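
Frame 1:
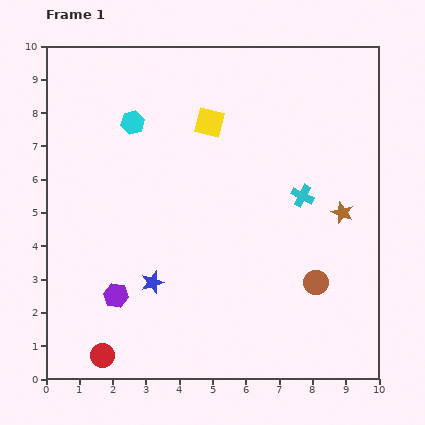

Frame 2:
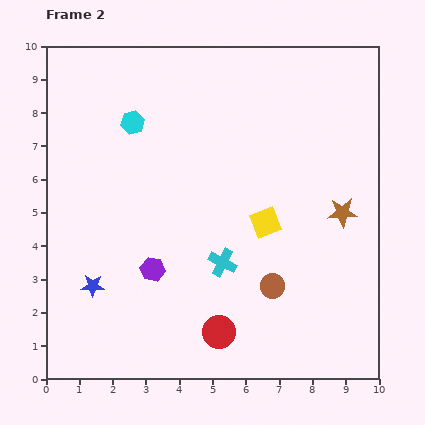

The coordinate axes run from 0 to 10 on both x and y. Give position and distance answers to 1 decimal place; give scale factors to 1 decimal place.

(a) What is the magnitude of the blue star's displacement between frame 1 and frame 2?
1.8

The blue star moved from (3.2, 2.9) to (1.4, 2.8), a distance of √(1.8² + 0.1²) ≈ 1.8.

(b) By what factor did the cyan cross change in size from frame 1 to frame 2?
1.3×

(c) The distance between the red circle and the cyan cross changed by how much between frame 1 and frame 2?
-5.6

Distance in frame 1: 7.7. Distance in frame 2: 2.1.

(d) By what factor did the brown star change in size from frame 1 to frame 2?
1.4×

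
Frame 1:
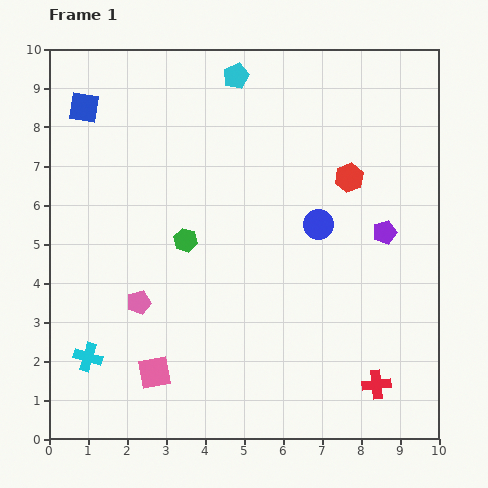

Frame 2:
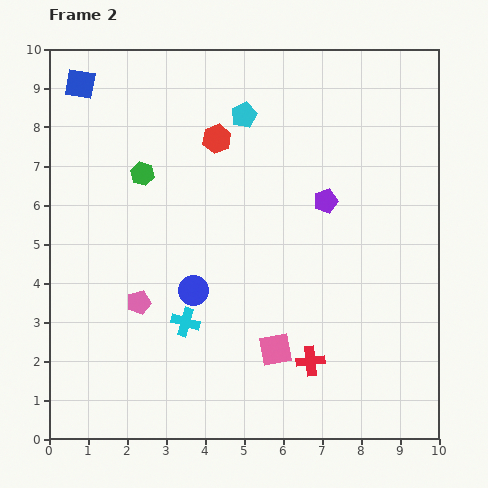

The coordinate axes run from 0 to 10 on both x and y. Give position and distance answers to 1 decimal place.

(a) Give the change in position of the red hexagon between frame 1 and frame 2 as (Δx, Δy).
(-3.4, 1.0)

The red hexagon was at (7.7, 6.7) in frame 1 and (4.3, 7.7) in frame 2.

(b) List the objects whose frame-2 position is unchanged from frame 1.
the pink pentagon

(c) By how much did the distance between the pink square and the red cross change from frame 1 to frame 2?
-4.8

Distance in frame 1: 5.7. Distance in frame 2: 0.9.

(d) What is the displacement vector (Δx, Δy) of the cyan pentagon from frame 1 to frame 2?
(0.2, -1.0)

The cyan pentagon was at (4.8, 9.3) in frame 1 and (5.0, 8.3) in frame 2.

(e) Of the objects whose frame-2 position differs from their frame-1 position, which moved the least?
the blue square

(moved 0.6)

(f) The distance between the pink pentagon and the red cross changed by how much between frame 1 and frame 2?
-1.9

Distance in frame 1: 6.5. Distance in frame 2: 4.6.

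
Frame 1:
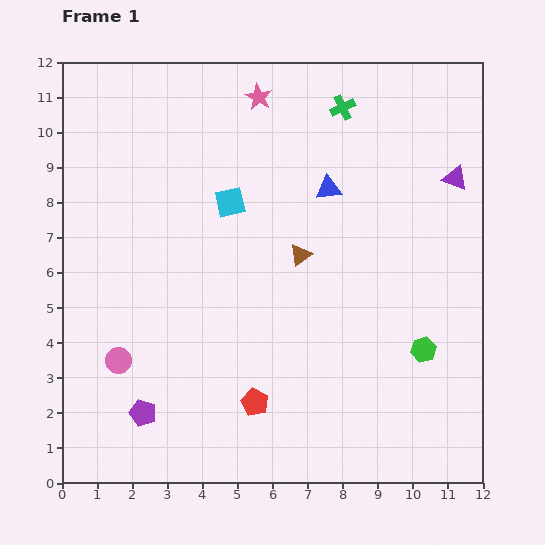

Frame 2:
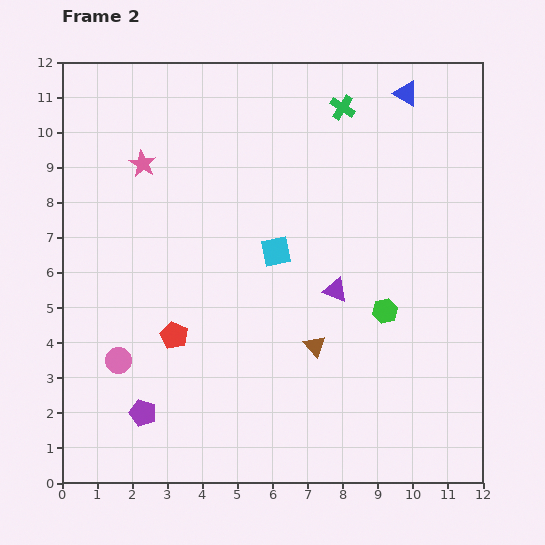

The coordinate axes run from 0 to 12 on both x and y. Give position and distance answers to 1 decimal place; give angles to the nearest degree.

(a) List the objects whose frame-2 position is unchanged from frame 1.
the pink circle, the purple pentagon, the green cross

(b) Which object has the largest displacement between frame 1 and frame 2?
the purple triangle

(moved 4.7; next 3.8)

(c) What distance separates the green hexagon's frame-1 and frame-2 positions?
1.6

The green hexagon moved from (10.3, 3.8) to (9.2, 4.9), a distance of √(1.1² + 1.1²) ≈ 1.6.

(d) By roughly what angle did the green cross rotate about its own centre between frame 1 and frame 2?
30° counter-clockwise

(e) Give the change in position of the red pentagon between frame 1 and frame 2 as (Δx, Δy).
(-2.3, 1.9)

The red pentagon was at (5.5, 2.3) in frame 1 and (3.2, 4.2) in frame 2.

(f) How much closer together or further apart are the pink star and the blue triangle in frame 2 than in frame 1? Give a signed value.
+4.5

Distance in frame 1: 3.3. Distance in frame 2: 7.8.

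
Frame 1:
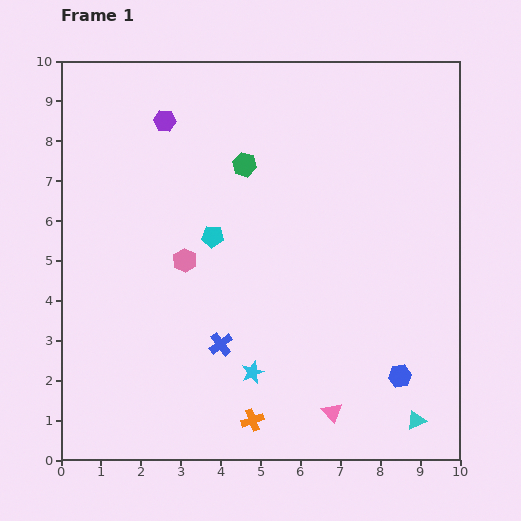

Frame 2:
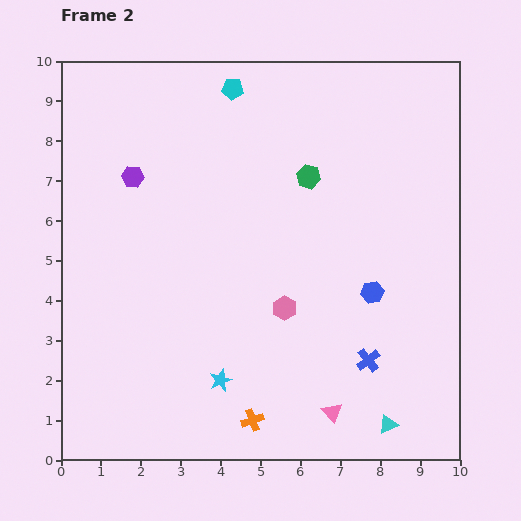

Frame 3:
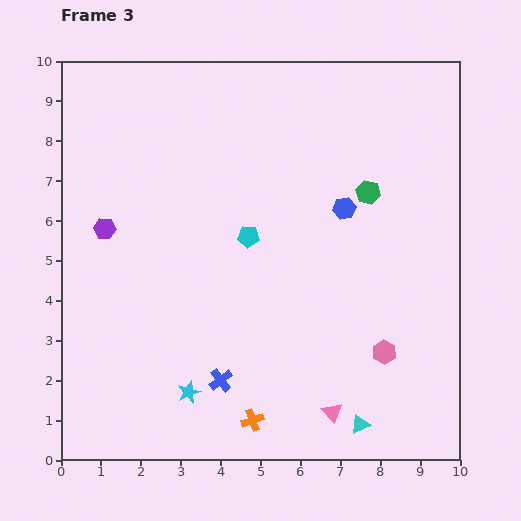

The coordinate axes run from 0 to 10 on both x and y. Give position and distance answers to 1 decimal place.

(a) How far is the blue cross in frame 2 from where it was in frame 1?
3.7

The blue cross moved from (4.0, 2.9) to (7.7, 2.5), a distance of √(3.7² + 0.4²) ≈ 3.7.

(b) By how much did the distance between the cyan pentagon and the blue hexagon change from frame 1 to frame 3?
-3.4

Distance in frame 1: 5.9. Distance in frame 3: 2.5.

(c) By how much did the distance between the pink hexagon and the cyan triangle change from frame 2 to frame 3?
-2.0

Distance in frame 2: 3.9. Distance in frame 3: 1.9.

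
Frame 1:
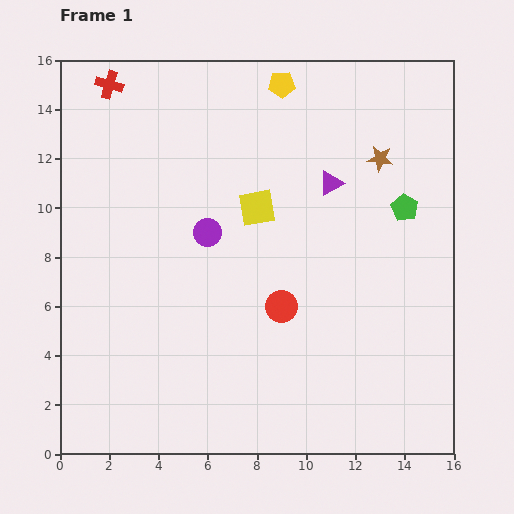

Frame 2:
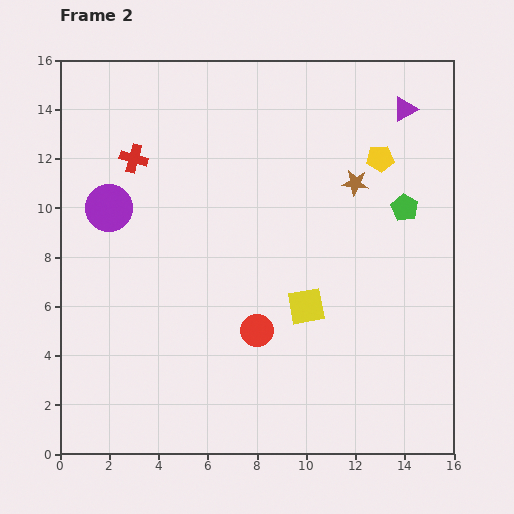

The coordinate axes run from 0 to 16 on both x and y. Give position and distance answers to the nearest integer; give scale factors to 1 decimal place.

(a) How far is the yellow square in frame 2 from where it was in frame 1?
4

The yellow square moved from (8, 10) to (10, 6), a distance of √(2² + 4²) ≈ 4.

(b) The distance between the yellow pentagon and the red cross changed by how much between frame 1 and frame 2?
+3

Distance in frame 1: 7. Distance in frame 2: 10.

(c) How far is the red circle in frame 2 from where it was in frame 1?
1

The red circle moved from (9, 6) to (8, 5), a distance of √(1² + 1²) ≈ 1.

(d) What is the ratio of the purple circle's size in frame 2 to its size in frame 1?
1.7×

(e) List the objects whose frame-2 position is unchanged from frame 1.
the green pentagon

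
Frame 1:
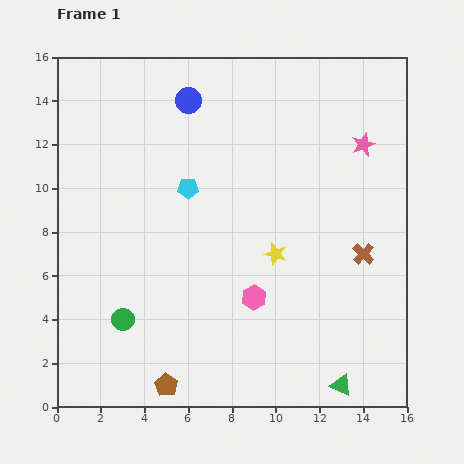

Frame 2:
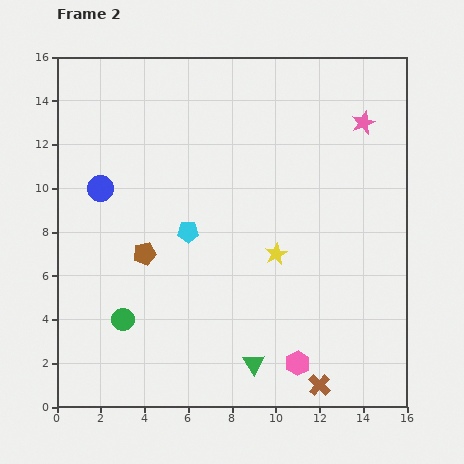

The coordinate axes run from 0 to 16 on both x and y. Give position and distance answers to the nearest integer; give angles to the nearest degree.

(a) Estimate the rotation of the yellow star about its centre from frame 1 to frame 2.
28° clockwise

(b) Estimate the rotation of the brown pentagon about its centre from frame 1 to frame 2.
27° clockwise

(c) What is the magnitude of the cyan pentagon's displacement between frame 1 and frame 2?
2

The cyan pentagon moved from (6, 10) to (6, 8), a distance of √(0² + 2²) ≈ 2.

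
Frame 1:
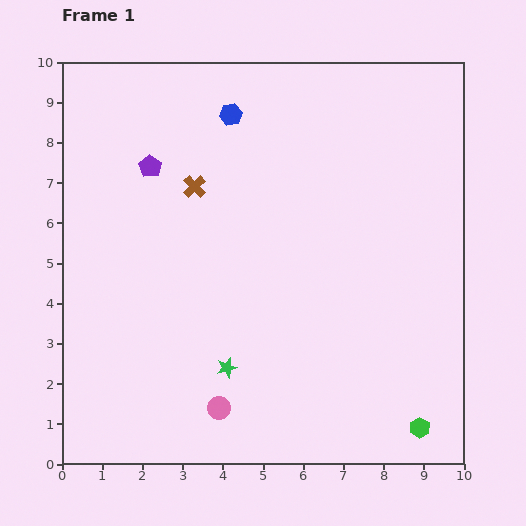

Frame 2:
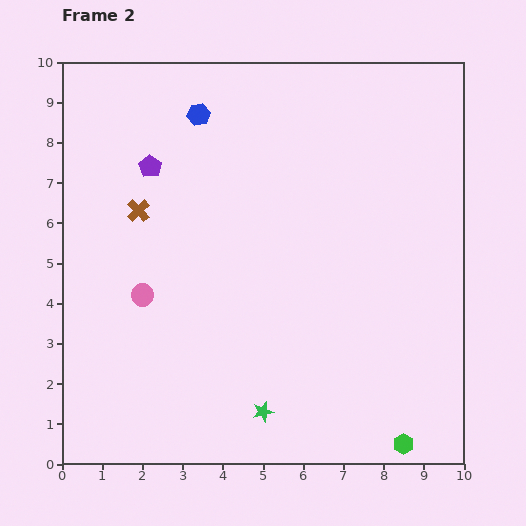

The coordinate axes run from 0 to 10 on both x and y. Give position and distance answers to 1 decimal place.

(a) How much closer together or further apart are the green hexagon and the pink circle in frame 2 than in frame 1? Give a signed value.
+2.5

Distance in frame 1: 5.0. Distance in frame 2: 7.5.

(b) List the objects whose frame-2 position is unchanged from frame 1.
the purple pentagon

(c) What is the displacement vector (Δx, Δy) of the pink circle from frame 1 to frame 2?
(-1.9, 2.8)

The pink circle was at (3.9, 1.4) in frame 1 and (2.0, 4.2) in frame 2.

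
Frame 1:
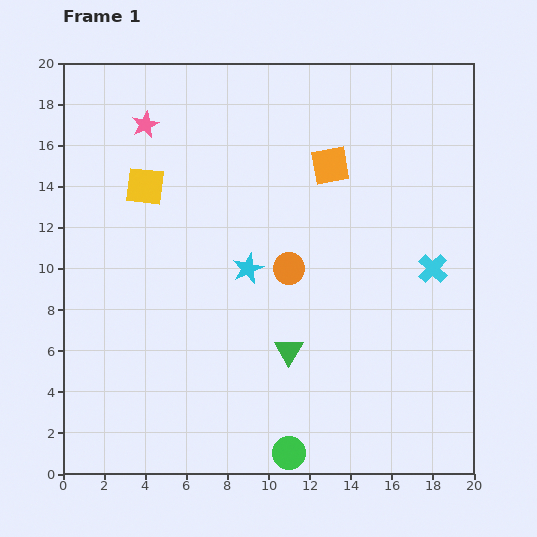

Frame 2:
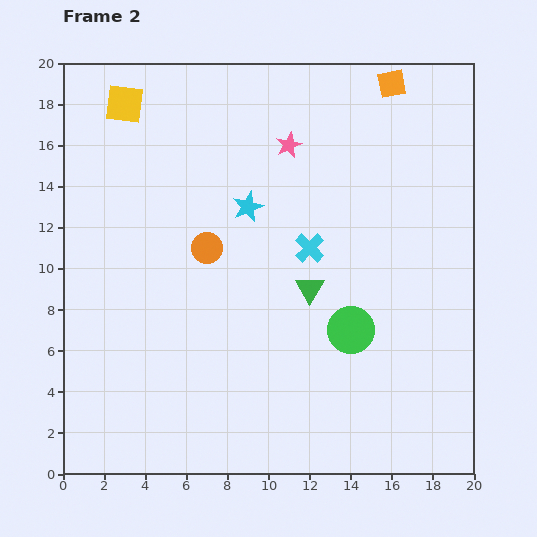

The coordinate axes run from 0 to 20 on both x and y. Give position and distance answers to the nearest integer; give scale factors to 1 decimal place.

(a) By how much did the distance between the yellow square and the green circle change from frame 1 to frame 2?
+1

Distance in frame 1: 15. Distance in frame 2: 16.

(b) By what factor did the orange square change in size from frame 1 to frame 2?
0.7×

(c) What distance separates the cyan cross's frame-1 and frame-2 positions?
6

The cyan cross moved from (18, 10) to (12, 11), a distance of √(6² + 1²) ≈ 6.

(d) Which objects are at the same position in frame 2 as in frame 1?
none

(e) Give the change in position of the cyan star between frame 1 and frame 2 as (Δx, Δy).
(0, 3)

The cyan star was at (9, 10) in frame 1 and (9, 13) in frame 2.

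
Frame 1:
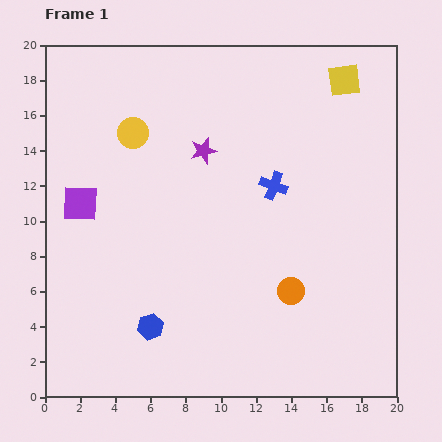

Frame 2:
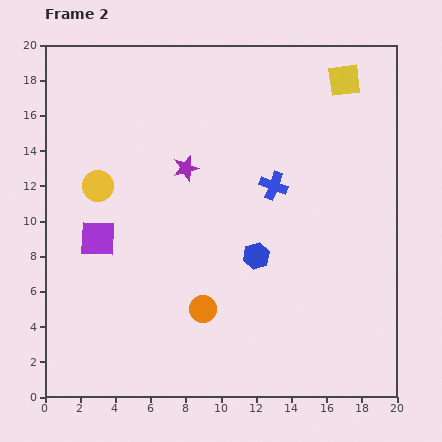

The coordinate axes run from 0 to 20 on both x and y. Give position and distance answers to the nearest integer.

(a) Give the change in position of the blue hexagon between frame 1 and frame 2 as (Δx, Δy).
(6, 4)

The blue hexagon was at (6, 4) in frame 1 and (12, 8) in frame 2.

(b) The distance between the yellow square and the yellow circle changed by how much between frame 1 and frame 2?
+3

Distance in frame 1: 12. Distance in frame 2: 15.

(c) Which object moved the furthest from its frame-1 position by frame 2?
the blue hexagon

(moved 7; next 5)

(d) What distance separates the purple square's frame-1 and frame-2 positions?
2

The purple square moved from (2, 11) to (3, 9), a distance of √(1² + 2²) ≈ 2.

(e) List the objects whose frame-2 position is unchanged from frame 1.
the blue cross, the yellow square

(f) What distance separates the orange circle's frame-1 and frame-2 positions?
5

The orange circle moved from (14, 6) to (9, 5), a distance of √(5² + 1²) ≈ 5.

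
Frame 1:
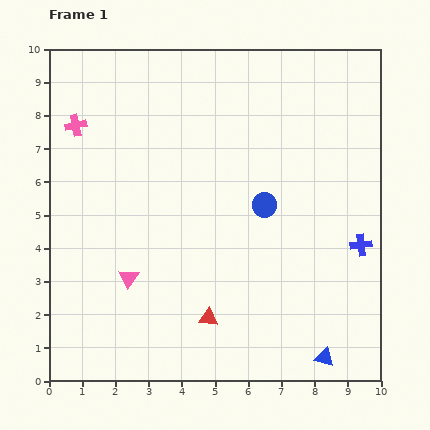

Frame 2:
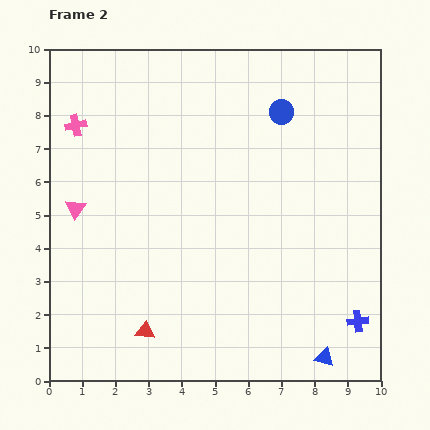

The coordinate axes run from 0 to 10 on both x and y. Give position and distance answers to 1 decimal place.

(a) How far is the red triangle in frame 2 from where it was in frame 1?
1.9

The red triangle moved from (4.8, 1.9) to (2.9, 1.5), a distance of √(1.9² + 0.4²) ≈ 1.9.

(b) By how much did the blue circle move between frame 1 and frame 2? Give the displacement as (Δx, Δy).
(0.5, 2.8)

The blue circle was at (6.5, 5.3) in frame 1 and (7.0, 8.1) in frame 2.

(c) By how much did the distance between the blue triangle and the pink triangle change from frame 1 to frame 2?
+2.3

Distance in frame 1: 6.4. Distance in frame 2: 8.7.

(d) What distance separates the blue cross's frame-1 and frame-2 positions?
2.3

The blue cross moved from (9.4, 4.1) to (9.3, 1.8), a distance of √(0.1² + 2.3²) ≈ 2.3.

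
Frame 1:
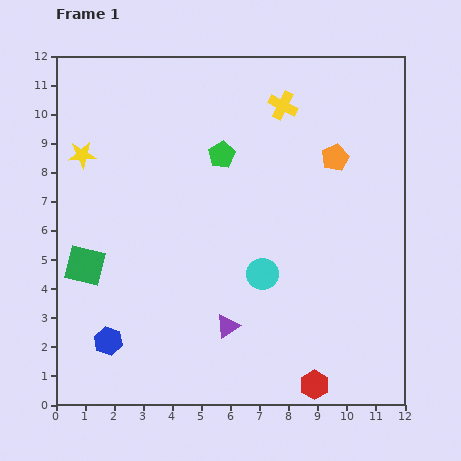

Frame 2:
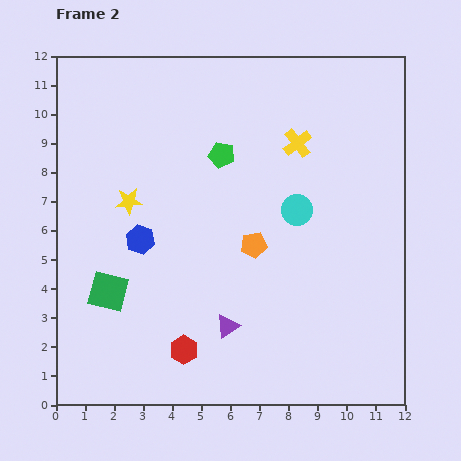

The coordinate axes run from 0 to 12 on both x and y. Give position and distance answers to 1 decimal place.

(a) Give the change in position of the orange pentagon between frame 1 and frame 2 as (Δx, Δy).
(-2.8, -3.0)

The orange pentagon was at (9.6, 8.5) in frame 1 and (6.8, 5.5) in frame 2.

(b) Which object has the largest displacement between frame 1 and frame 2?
the red hexagon

(moved 4.7; next 4.1)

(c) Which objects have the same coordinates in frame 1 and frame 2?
the green pentagon, the purple triangle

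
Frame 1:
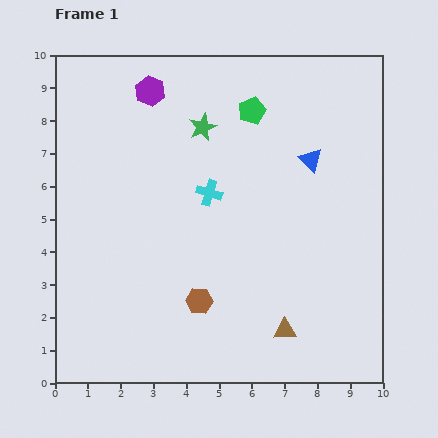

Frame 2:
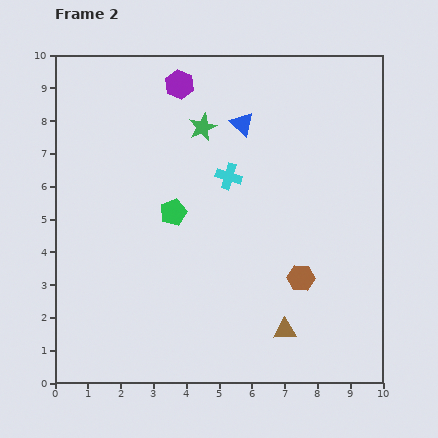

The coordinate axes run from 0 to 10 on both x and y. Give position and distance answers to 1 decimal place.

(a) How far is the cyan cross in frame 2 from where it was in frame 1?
0.8

The cyan cross moved from (4.7, 5.8) to (5.3, 6.3), a distance of √(0.6² + 0.5²) ≈ 0.8.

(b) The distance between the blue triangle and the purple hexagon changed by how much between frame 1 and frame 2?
-3.1

Distance in frame 1: 5.3. Distance in frame 2: 2.2.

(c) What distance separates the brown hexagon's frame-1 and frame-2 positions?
3.2

The brown hexagon moved from (4.4, 2.5) to (7.5, 3.2), a distance of √(3.1² + 0.7²) ≈ 3.2.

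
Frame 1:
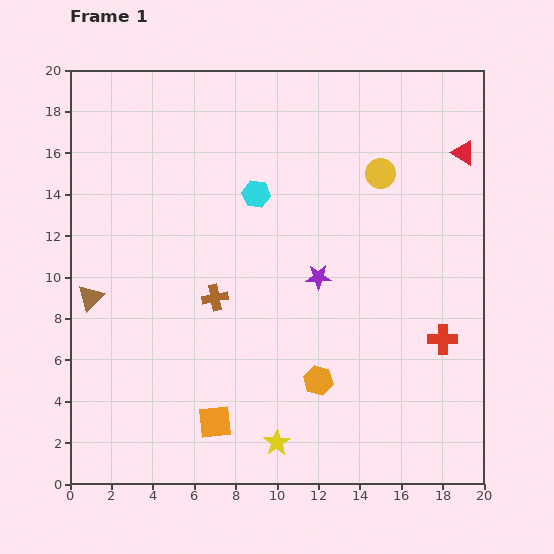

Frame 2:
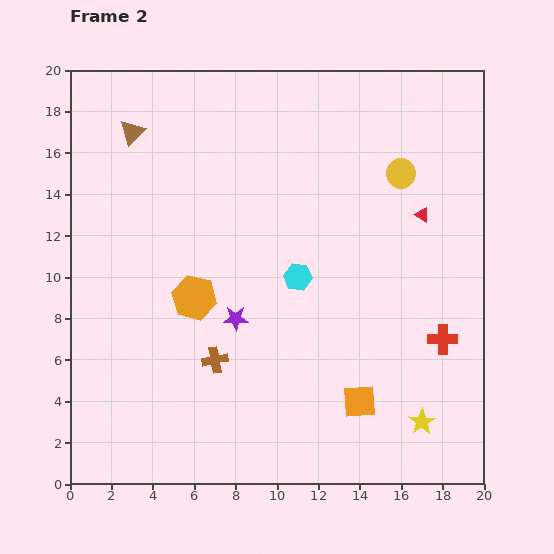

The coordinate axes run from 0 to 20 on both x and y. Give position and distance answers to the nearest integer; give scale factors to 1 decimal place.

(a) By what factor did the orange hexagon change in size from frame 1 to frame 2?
1.5×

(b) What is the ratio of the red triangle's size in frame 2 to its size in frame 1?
0.6×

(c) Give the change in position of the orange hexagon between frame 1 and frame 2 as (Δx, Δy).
(-6, 4)

The orange hexagon was at (12, 5) in frame 1 and (6, 9) in frame 2.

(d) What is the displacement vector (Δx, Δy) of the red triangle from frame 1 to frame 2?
(-2, -3)

The red triangle was at (19, 16) in frame 1 and (17, 13) in frame 2.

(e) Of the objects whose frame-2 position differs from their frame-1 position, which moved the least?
the yellow circle

(moved 1)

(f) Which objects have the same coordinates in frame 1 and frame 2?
the red cross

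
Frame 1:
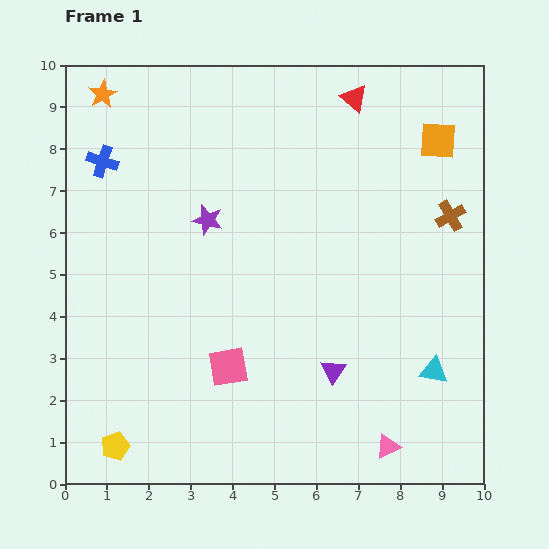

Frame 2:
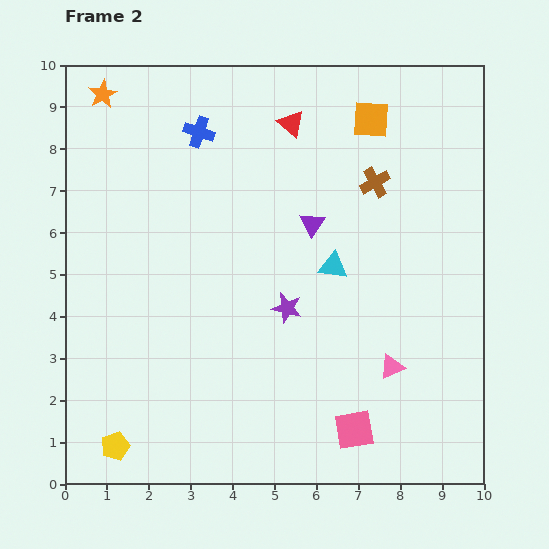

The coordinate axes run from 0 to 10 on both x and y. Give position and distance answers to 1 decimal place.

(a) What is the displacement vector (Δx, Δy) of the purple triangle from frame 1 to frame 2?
(-0.5, 3.5)

The purple triangle was at (6.4, 2.7) in frame 1 and (5.9, 6.2) in frame 2.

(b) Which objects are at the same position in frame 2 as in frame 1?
the orange star, the yellow pentagon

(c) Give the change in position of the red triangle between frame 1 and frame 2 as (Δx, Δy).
(-1.5, -0.6)

The red triangle was at (6.9, 9.2) in frame 1 and (5.4, 8.6) in frame 2.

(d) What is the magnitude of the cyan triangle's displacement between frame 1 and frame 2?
3.5

The cyan triangle moved from (8.8, 2.7) to (6.4, 5.2), a distance of √(2.4² + 2.5²) ≈ 3.5.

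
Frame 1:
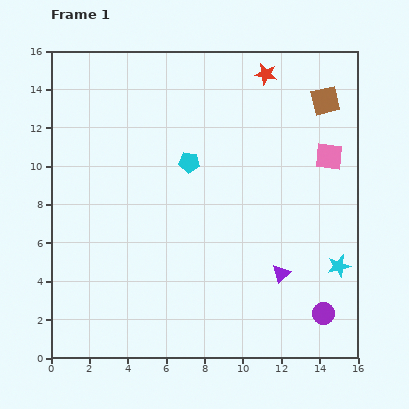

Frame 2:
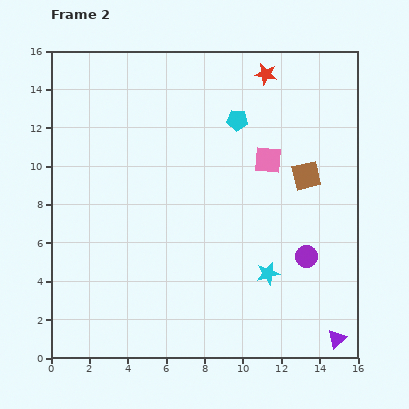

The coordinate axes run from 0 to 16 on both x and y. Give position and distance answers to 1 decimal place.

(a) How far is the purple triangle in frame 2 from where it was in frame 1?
4.5

The purple triangle moved from (12.0, 4.4) to (14.9, 1.0), a distance of √(2.9² + 3.4²) ≈ 4.5.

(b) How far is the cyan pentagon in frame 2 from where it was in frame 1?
3.3

The cyan pentagon moved from (7.2, 10.2) to (9.7, 12.4), a distance of √(2.5² + 2.2²) ≈ 3.3.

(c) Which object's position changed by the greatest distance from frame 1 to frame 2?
the purple triangle

(moved 4.5; next 4.0)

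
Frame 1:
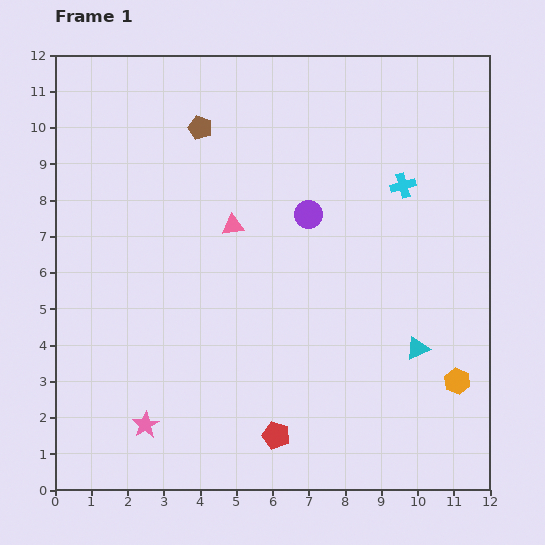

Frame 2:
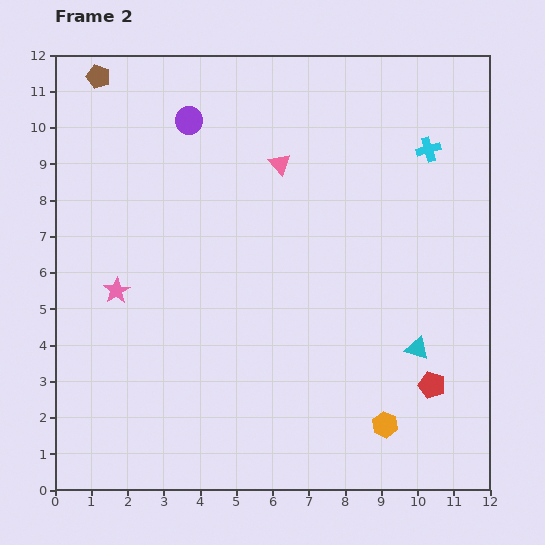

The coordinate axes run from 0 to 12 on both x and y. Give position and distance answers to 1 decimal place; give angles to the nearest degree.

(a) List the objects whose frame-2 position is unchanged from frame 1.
the cyan triangle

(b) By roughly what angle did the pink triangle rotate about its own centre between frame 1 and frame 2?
55° clockwise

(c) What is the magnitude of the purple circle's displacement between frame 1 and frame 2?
4.2

The purple circle moved from (7.0, 7.6) to (3.7, 10.2), a distance of √(3.3² + 2.6²) ≈ 4.2.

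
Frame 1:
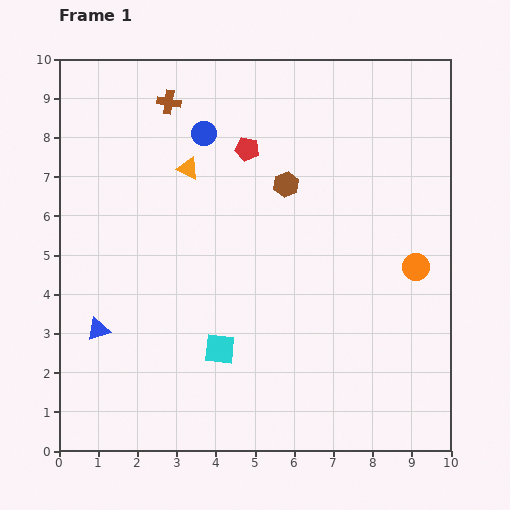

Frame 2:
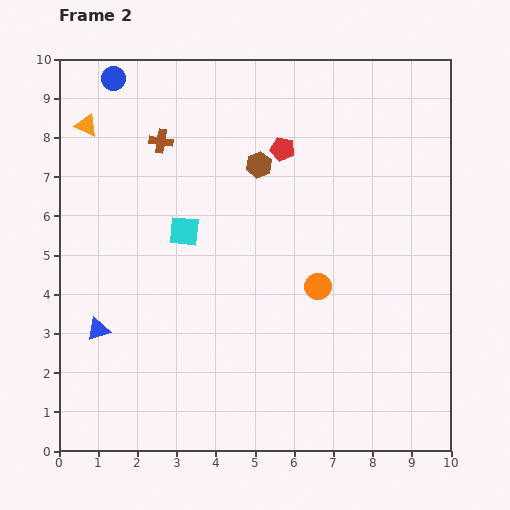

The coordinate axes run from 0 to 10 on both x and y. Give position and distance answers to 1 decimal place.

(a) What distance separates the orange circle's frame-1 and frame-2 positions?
2.5

The orange circle moved from (9.1, 4.7) to (6.6, 4.2), a distance of √(2.5² + 0.5²) ≈ 2.5.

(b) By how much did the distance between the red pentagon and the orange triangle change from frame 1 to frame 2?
+3.4

Distance in frame 1: 1.6. Distance in frame 2: 5.0.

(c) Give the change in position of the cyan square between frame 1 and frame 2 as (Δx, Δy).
(-0.9, 3.0)

The cyan square was at (4.1, 2.6) in frame 1 and (3.2, 5.6) in frame 2.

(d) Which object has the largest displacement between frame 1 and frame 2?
the cyan square

(moved 3.1; next 2.8)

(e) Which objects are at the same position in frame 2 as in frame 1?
the blue triangle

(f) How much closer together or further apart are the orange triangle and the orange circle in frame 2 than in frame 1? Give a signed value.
+0.9

Distance in frame 1: 6.3. Distance in frame 2: 7.2.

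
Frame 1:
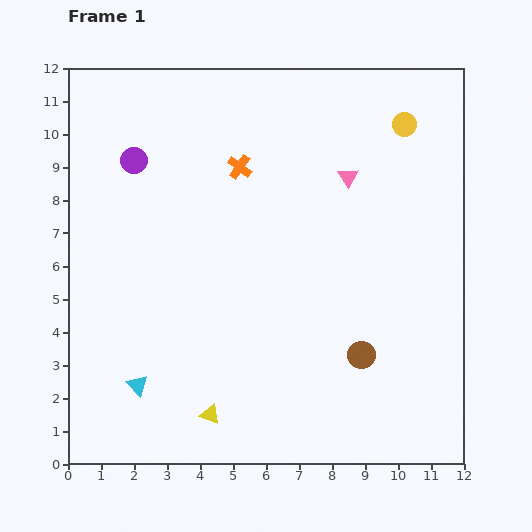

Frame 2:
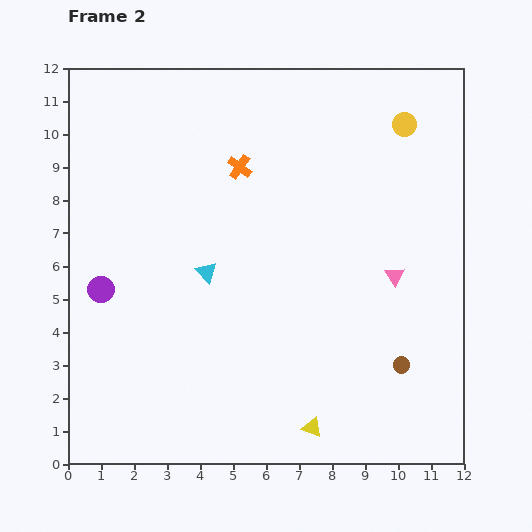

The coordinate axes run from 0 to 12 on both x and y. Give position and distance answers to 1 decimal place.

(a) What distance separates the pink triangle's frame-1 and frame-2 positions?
3.3

The pink triangle moved from (8.5, 8.7) to (9.9, 5.7), a distance of √(1.4² + 3.0²) ≈ 3.3.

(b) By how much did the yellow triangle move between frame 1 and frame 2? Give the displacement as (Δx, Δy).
(3.1, -0.4)

The yellow triangle was at (4.3, 1.5) in frame 1 and (7.4, 1.1) in frame 2.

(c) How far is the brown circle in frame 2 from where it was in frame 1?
1.2

The brown circle moved from (8.9, 3.3) to (10.1, 3.0), a distance of √(1.2² + 0.3²) ≈ 1.2.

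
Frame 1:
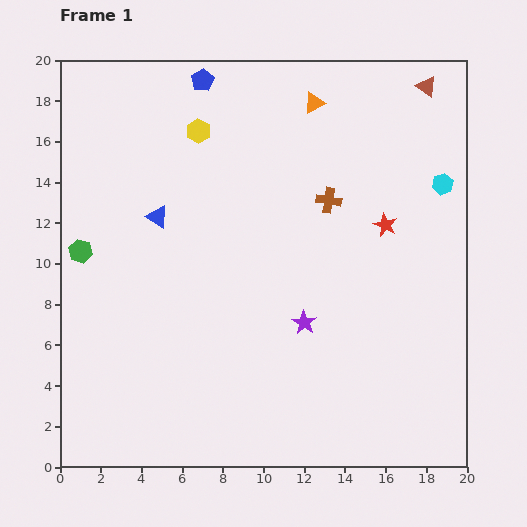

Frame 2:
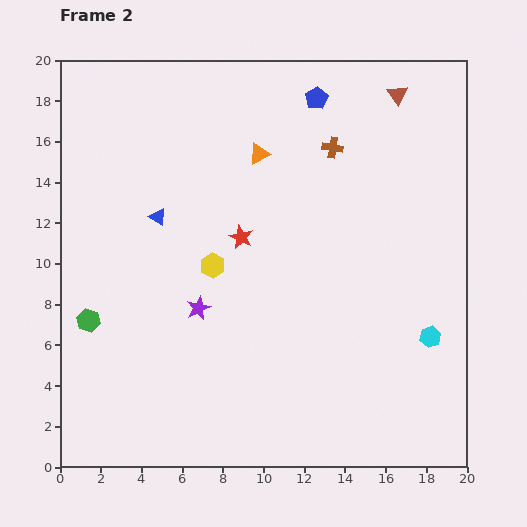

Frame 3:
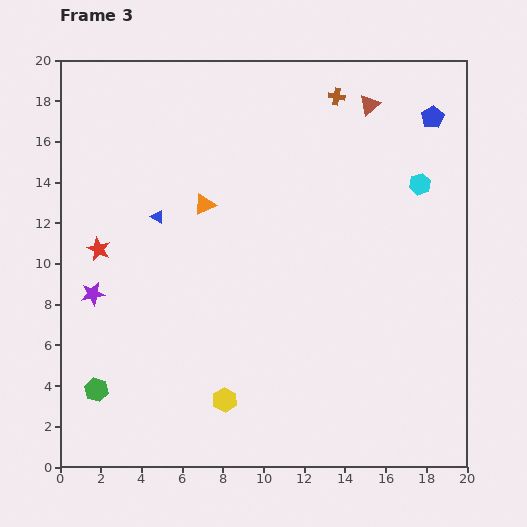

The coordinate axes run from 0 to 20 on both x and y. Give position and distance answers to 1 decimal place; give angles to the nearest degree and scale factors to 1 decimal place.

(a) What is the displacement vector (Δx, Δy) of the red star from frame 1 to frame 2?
(-7.1, -0.6)

The red star was at (16.0, 11.9) in frame 1 and (8.9, 11.3) in frame 2.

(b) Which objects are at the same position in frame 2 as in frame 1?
the blue triangle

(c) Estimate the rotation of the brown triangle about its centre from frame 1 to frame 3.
44° clockwise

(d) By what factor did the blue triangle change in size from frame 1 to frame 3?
0.6×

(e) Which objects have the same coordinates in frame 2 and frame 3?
the blue triangle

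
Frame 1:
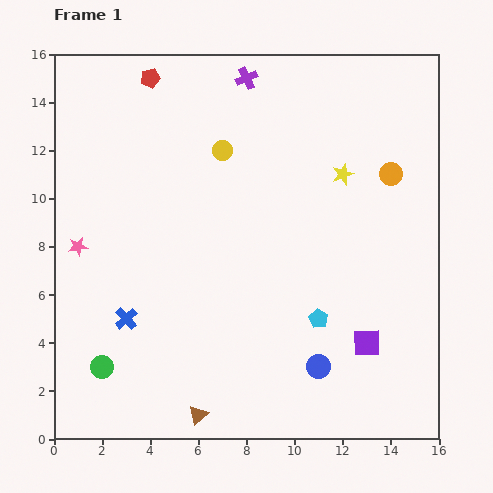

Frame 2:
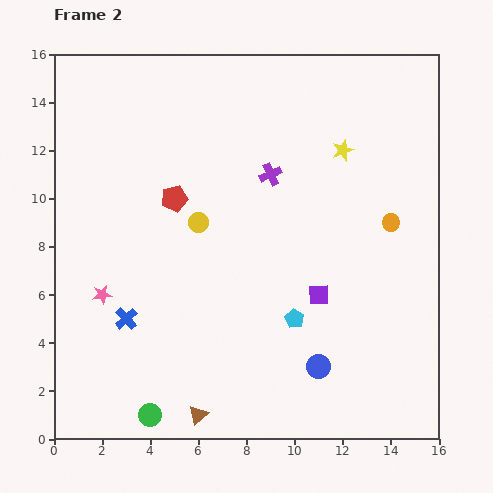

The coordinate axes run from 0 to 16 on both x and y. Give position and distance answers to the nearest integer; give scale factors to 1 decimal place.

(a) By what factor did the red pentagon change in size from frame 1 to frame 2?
1.4×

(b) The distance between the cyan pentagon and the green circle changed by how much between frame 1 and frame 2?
-2

Distance in frame 1: 9. Distance in frame 2: 7.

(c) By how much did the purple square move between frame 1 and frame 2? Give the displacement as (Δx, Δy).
(-2, 2)

The purple square was at (13, 4) in frame 1 and (11, 6) in frame 2.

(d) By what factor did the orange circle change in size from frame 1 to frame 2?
0.8×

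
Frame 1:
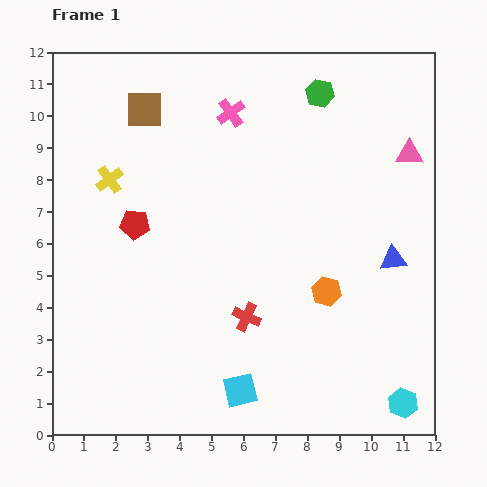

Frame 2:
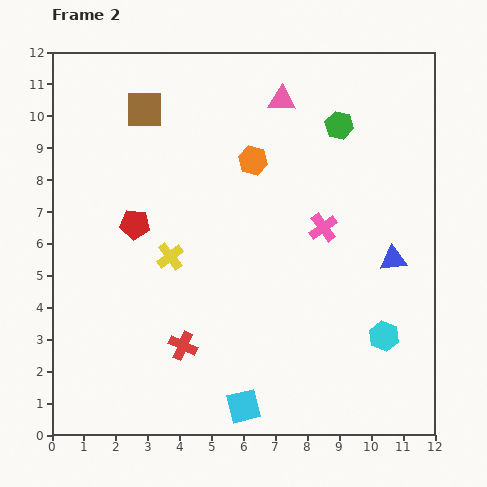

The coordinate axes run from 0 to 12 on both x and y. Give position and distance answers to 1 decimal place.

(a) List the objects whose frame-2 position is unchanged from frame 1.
the brown square, the blue triangle, the red pentagon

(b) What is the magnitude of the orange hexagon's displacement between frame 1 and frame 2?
4.7

The orange hexagon moved from (8.6, 4.5) to (6.3, 8.6), a distance of √(2.3² + 4.1²) ≈ 4.7.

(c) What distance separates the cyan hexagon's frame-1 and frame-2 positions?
2.2

The cyan hexagon moved from (11.0, 1.0) to (10.4, 3.1), a distance of √(0.6² + 2.1²) ≈ 2.2.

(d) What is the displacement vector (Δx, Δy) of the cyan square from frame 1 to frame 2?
(0.1, -0.5)

The cyan square was at (5.9, 1.4) in frame 1 and (6.0, 0.9) in frame 2.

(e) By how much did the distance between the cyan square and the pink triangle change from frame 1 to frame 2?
+0.6

Distance in frame 1: 9.1. Distance in frame 2: 9.7.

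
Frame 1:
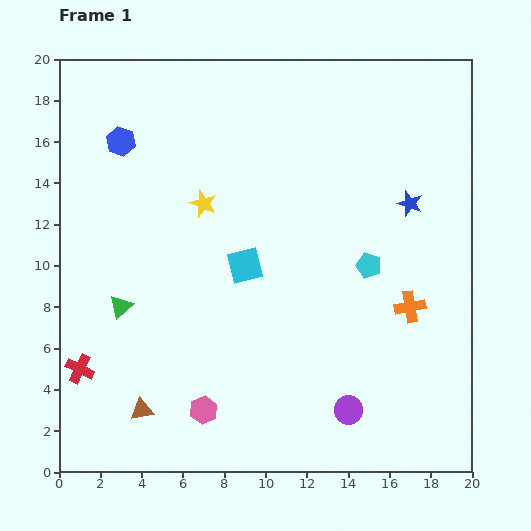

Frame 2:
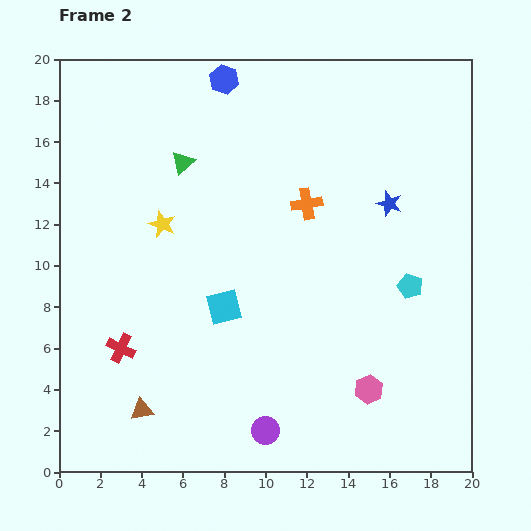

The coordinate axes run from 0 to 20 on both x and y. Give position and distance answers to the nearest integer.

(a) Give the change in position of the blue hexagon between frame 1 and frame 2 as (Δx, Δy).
(5, 3)

The blue hexagon was at (3, 16) in frame 1 and (8, 19) in frame 2.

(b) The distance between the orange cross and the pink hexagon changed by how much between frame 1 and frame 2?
-2

Distance in frame 1: 11. Distance in frame 2: 9.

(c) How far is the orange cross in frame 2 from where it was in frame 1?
7

The orange cross moved from (17, 8) to (12, 13), a distance of √(5² + 5²) ≈ 7.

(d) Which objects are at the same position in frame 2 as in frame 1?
the brown triangle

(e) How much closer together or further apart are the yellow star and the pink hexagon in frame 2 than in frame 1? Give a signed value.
+3

Distance in frame 1: 10. Distance in frame 2: 13.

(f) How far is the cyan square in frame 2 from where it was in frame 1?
2

The cyan square moved from (9, 10) to (8, 8), a distance of √(1² + 2²) ≈ 2.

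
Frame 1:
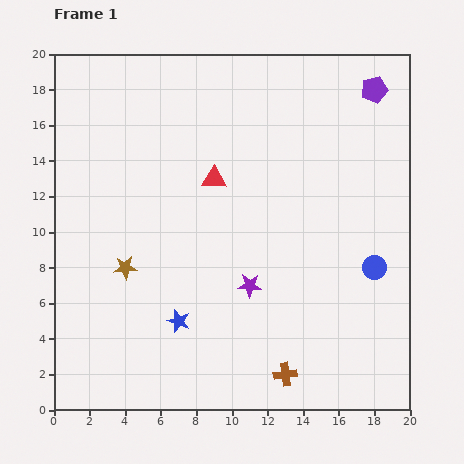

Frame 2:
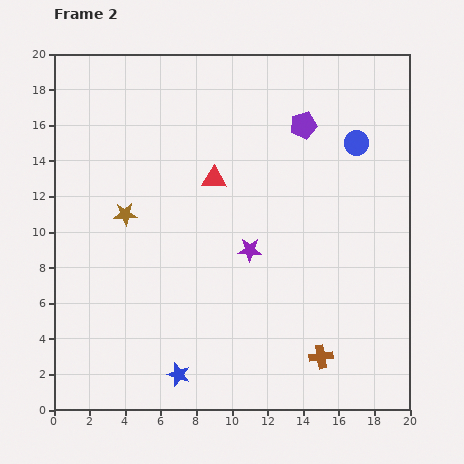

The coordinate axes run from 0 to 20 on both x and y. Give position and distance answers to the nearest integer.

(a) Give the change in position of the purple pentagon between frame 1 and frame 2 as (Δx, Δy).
(-4, -2)

The purple pentagon was at (18, 18) in frame 1 and (14, 16) in frame 2.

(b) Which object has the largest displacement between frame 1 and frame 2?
the blue circle

(moved 7; next 4)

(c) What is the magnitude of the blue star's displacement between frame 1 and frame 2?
3

The blue star moved from (7, 5) to (7, 2), a distance of √(0² + 3²) ≈ 3.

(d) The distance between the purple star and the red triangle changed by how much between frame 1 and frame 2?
-2

Distance in frame 1: 6. Distance in frame 2: 4.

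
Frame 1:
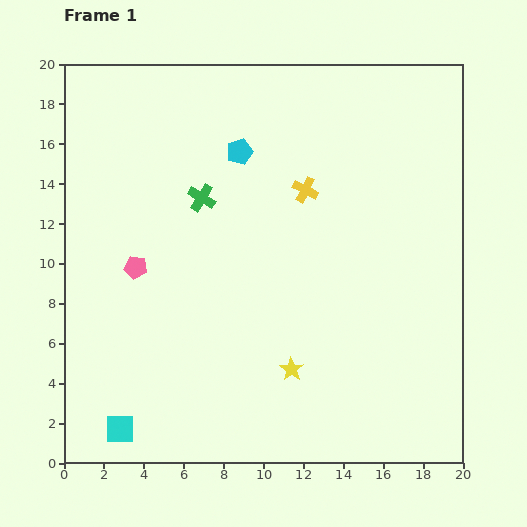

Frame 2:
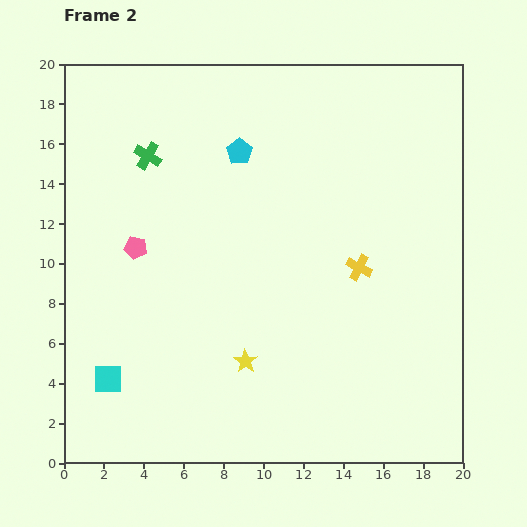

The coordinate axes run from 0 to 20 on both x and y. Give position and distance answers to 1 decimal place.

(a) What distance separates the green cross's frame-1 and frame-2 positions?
3.4

The green cross moved from (6.9, 13.3) to (4.2, 15.4), a distance of √(2.7² + 2.1²) ≈ 3.4.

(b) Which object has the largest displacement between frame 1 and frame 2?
the yellow cross

(moved 4.7; next 3.4)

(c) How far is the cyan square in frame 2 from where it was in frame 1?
2.6

The cyan square moved from (2.8, 1.7) to (2.2, 4.2), a distance of √(0.6² + 2.5²) ≈ 2.6.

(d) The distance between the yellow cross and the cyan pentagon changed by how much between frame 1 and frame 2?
+4.5

Distance in frame 1: 3.8. Distance in frame 2: 8.3.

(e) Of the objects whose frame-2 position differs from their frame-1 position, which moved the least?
the pink pentagon

(moved 1.0)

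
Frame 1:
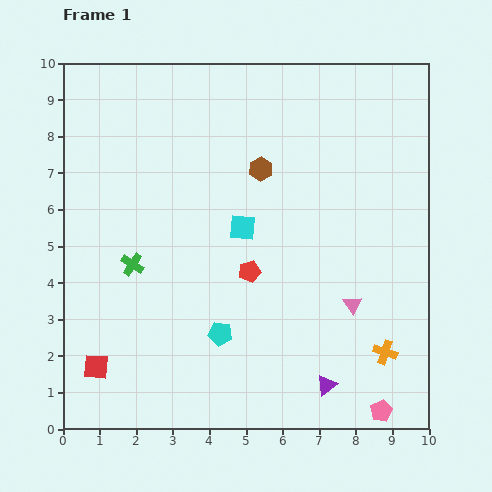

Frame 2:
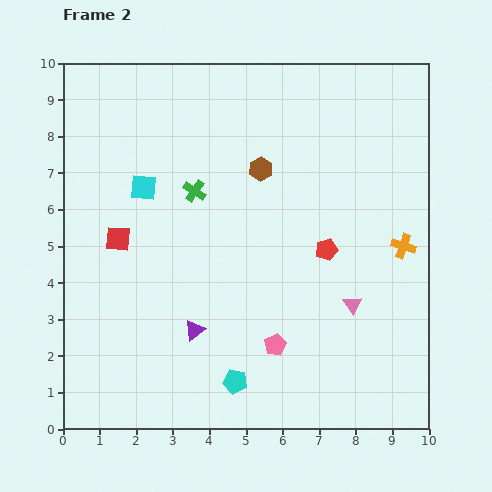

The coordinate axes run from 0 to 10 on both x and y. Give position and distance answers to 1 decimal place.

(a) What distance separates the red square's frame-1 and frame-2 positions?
3.6

The red square moved from (0.9, 1.7) to (1.5, 5.2), a distance of √(0.6² + 3.5²) ≈ 3.6.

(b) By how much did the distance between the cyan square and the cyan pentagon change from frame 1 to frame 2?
+2.9

Distance in frame 1: 3.0. Distance in frame 2: 5.9.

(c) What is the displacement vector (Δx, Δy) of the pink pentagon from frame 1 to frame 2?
(-2.9, 1.8)

The pink pentagon was at (8.7, 0.5) in frame 1 and (5.8, 2.3) in frame 2.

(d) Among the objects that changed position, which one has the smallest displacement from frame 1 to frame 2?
the cyan pentagon

(moved 1.4)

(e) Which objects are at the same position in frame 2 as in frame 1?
the pink triangle, the brown hexagon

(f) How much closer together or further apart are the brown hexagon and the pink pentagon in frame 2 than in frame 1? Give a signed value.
-2.6

Distance in frame 1: 7.4. Distance in frame 2: 4.8.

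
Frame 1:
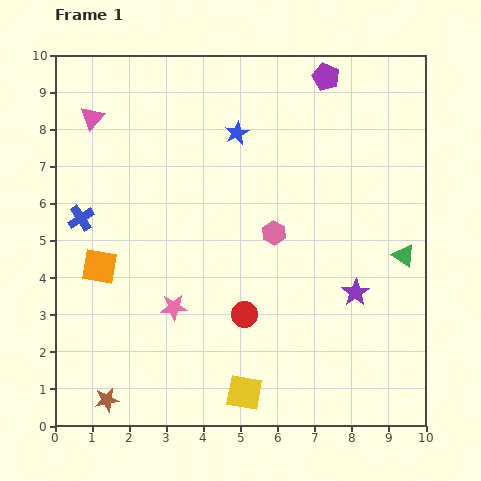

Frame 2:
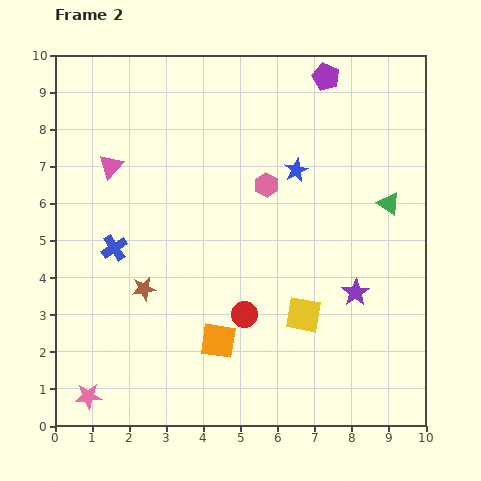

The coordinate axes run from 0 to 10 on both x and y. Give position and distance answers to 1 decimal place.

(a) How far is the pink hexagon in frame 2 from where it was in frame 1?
1.3

The pink hexagon moved from (5.9, 5.2) to (5.7, 6.5), a distance of √(0.2² + 1.3²) ≈ 1.3.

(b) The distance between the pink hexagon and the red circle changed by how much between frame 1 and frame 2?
+1.3

Distance in frame 1: 2.3. Distance in frame 2: 3.6.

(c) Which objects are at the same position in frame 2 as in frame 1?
the purple star, the red circle, the purple pentagon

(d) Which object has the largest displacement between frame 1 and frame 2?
the orange square

(moved 3.8; next 3.3)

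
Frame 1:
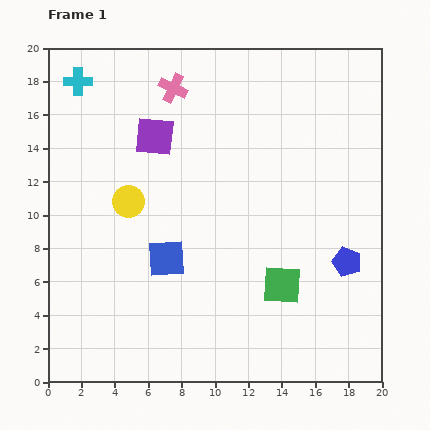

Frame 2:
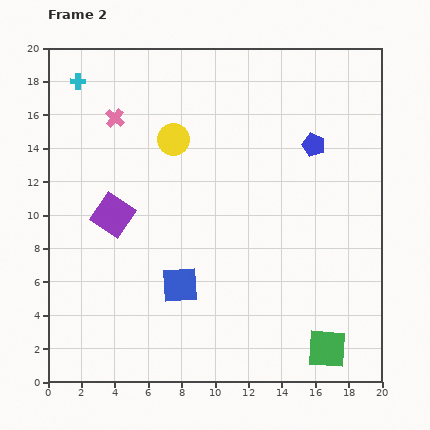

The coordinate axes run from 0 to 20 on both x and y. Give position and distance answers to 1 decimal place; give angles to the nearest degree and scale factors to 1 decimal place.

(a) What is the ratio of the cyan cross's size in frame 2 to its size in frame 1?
0.6×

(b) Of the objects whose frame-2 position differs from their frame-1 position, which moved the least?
the blue square

(moved 1.8)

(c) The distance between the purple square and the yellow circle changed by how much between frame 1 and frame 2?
+1.6

Distance in frame 1: 4.2. Distance in frame 2: 5.8.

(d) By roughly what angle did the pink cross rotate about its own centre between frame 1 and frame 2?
15° clockwise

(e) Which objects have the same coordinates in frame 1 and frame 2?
the cyan cross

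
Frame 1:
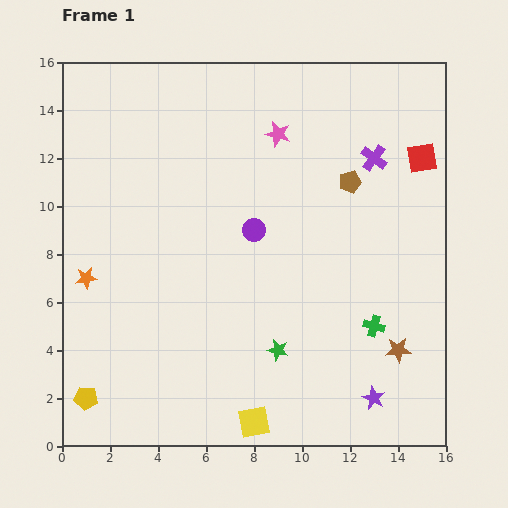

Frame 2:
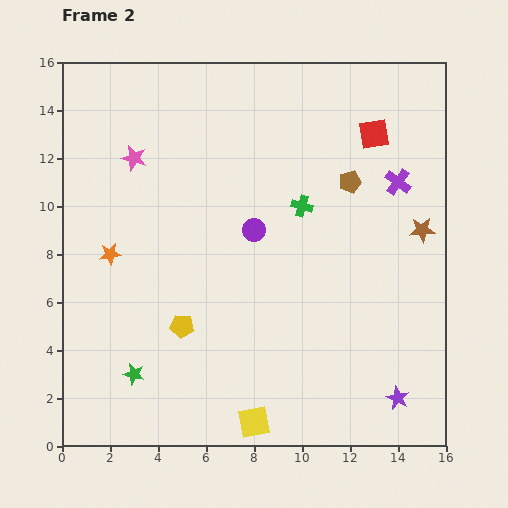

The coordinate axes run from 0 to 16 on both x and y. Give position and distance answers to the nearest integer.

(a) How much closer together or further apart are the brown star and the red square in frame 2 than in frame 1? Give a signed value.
-4

Distance in frame 1: 8. Distance in frame 2: 4.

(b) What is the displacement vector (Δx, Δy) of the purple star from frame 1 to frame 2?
(1, 0)

The purple star was at (13, 2) in frame 1 and (14, 2) in frame 2.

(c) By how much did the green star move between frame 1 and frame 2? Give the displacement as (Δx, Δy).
(-6, -1)

The green star was at (9, 4) in frame 1 and (3, 3) in frame 2.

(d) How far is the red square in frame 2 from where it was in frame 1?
2

The red square moved from (15, 12) to (13, 13), a distance of √(2² + 1²) ≈ 2.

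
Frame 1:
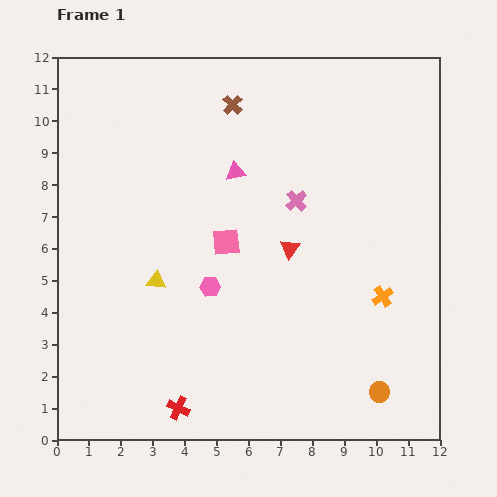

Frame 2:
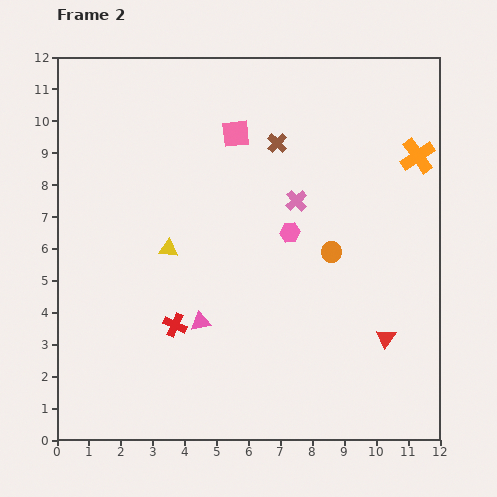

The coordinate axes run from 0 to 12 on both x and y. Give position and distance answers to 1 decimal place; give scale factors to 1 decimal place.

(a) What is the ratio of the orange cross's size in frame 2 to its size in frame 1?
1.7×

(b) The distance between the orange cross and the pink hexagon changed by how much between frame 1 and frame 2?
-0.7

Distance in frame 1: 5.4. Distance in frame 2: 4.7.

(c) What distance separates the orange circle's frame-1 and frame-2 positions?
4.6

The orange circle moved from (10.1, 1.5) to (8.6, 5.9), a distance of √(1.5² + 4.4²) ≈ 4.6.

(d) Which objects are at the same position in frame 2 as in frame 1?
the pink cross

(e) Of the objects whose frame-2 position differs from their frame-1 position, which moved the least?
the yellow triangle

(moved 1.1)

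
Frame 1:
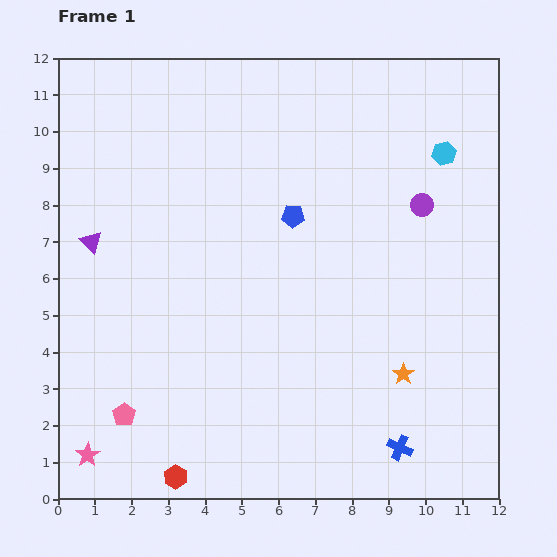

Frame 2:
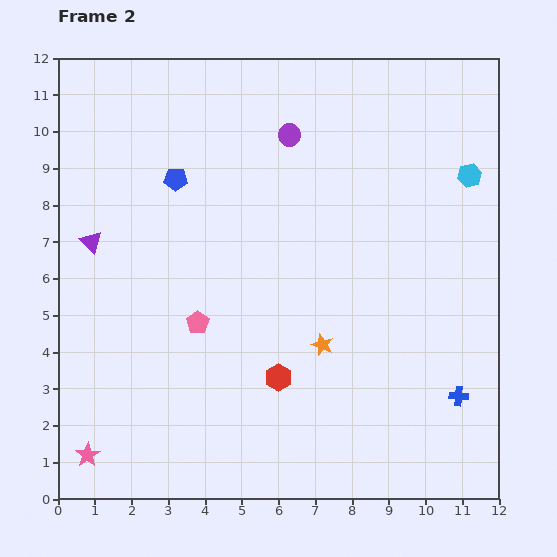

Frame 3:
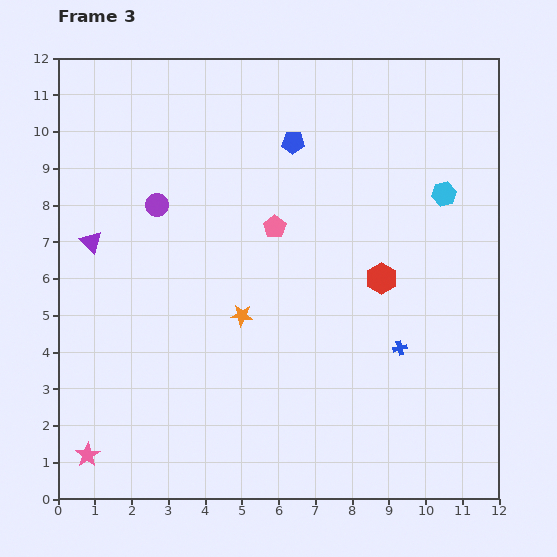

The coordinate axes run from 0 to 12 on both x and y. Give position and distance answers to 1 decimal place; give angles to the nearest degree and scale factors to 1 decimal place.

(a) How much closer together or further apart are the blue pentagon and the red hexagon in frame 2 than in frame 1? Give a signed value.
-1.7

Distance in frame 1: 7.8. Distance in frame 2: 6.1.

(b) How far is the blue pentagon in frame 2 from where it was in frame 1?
3.4

The blue pentagon moved from (6.4, 7.7) to (3.2, 8.7), a distance of √(3.2² + 1.0²) ≈ 3.4.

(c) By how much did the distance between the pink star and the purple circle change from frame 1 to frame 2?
-1.1

Distance in frame 1: 11.4. Distance in frame 2: 10.3.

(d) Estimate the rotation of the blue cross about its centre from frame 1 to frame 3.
37° counter-clockwise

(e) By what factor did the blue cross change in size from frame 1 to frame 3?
0.6×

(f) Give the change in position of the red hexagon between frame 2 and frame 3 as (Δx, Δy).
(2.8, 2.7)

The red hexagon was at (6.0, 3.3) in frame 2 and (8.8, 6.0) in frame 3.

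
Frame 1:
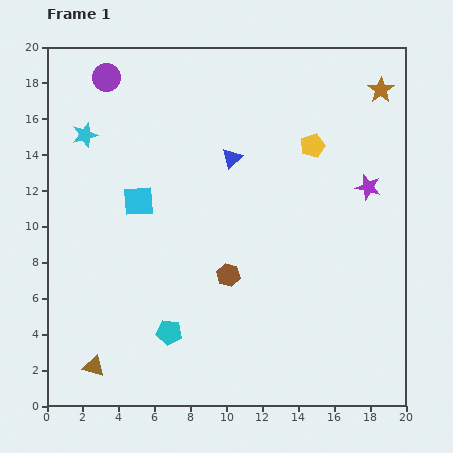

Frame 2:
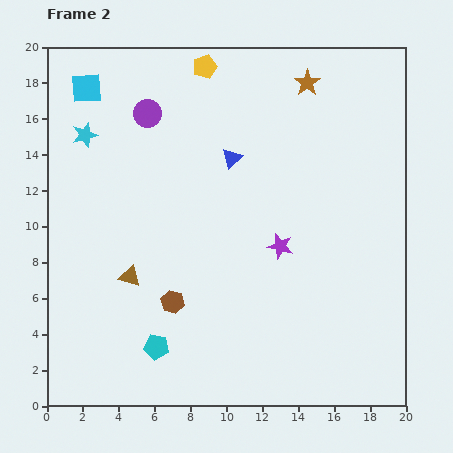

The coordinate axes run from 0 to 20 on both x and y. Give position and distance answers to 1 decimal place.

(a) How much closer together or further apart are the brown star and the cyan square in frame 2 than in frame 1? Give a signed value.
-2.6

Distance in frame 1: 14.9. Distance in frame 2: 12.3.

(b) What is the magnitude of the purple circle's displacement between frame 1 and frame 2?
3.0

The purple circle moved from (3.3, 18.3) to (5.6, 16.3), a distance of √(2.3² + 2.0²) ≈ 3.0.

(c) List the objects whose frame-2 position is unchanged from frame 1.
the cyan star, the blue triangle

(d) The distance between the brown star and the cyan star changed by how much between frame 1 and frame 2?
-4.0

Distance in frame 1: 16.7. Distance in frame 2: 12.7.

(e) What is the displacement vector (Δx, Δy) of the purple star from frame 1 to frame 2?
(-4.9, -3.3)

The purple star was at (17.9, 12.2) in frame 1 and (13.0, 8.9) in frame 2.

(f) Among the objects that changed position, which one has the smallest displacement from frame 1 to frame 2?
the cyan pentagon

(moved 1.1)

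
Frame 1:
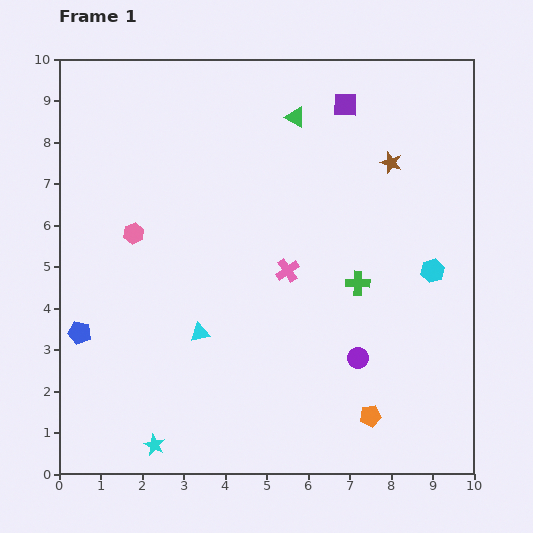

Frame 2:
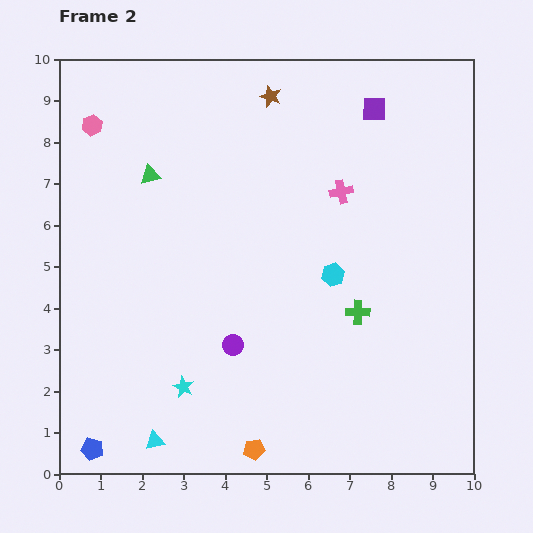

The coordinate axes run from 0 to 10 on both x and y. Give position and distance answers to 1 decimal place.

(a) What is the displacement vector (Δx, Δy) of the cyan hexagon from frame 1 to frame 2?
(-2.4, -0.1)

The cyan hexagon was at (9.0, 4.9) in frame 1 and (6.6, 4.8) in frame 2.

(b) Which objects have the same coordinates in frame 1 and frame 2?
none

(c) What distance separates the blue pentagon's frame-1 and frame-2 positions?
2.8

The blue pentagon moved from (0.5, 3.4) to (0.8, 0.6), a distance of √(0.3² + 2.8²) ≈ 2.8.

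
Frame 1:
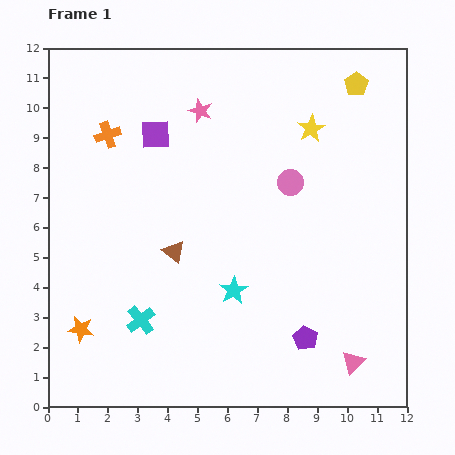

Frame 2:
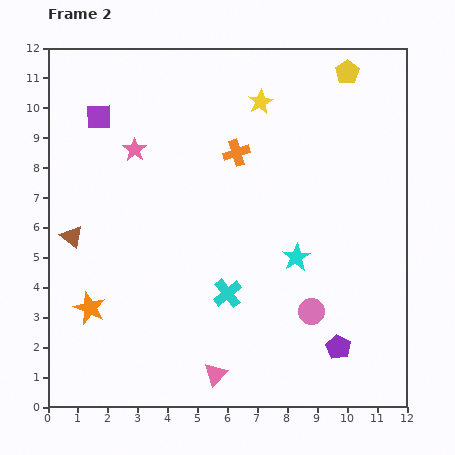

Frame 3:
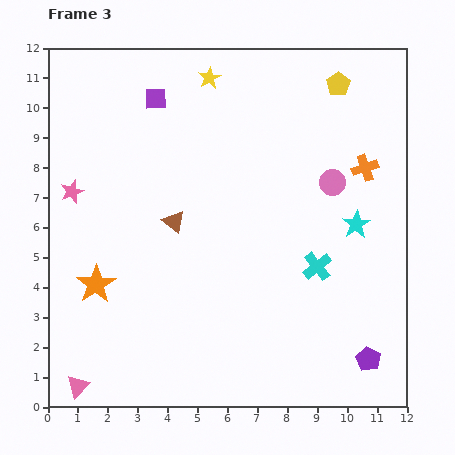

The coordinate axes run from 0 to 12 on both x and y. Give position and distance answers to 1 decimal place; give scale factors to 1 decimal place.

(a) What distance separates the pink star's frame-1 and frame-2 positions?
2.6

The pink star moved from (5.1, 9.9) to (2.9, 8.6), a distance of √(2.2² + 1.3²) ≈ 2.6.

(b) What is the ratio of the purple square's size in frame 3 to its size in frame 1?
0.7×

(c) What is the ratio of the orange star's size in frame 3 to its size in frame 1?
1.5×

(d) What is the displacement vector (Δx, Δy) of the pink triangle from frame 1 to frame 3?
(-9.2, -0.8)

The pink triangle was at (10.2, 1.5) in frame 1 and (1.0, 0.7) in frame 3.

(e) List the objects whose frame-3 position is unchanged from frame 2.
none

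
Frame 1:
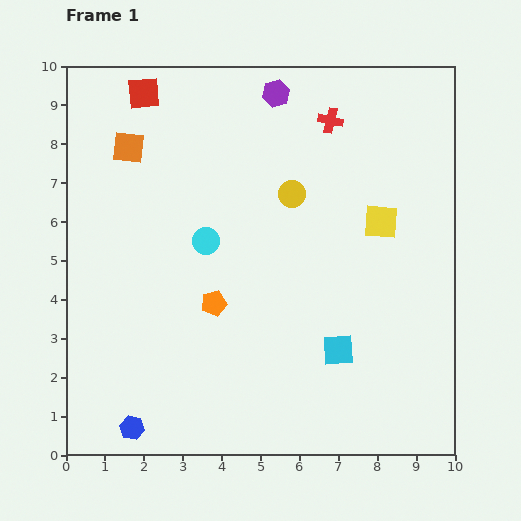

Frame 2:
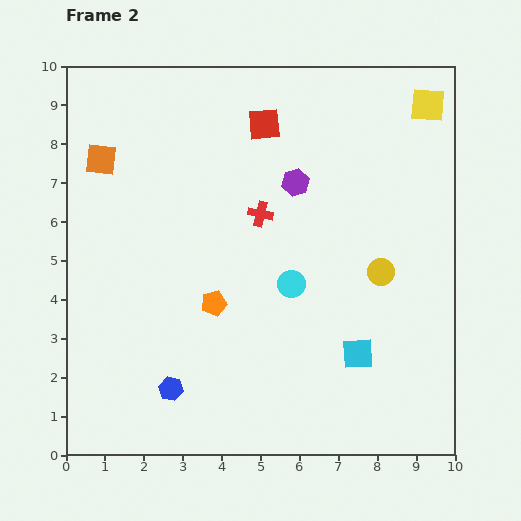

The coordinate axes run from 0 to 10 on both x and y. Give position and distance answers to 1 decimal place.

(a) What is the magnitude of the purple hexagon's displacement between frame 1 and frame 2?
2.4

The purple hexagon moved from (5.4, 9.3) to (5.9, 7.0), a distance of √(0.5² + 2.3²) ≈ 2.4.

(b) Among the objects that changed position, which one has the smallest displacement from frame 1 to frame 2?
the cyan square

(moved 0.5)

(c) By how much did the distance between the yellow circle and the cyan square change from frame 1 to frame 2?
-2.0

Distance in frame 1: 4.2. Distance in frame 2: 2.2.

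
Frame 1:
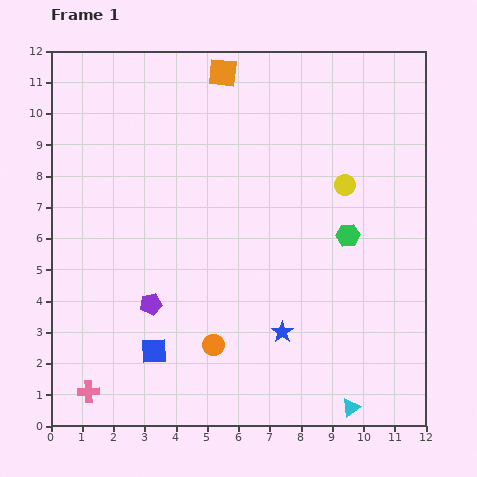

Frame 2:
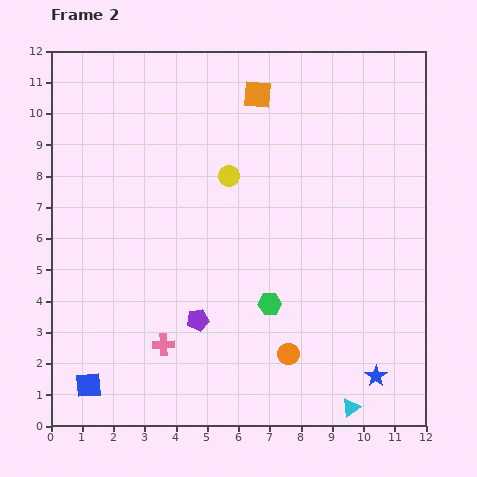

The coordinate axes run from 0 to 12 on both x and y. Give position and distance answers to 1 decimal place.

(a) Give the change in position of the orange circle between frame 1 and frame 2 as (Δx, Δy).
(2.4, -0.3)

The orange circle was at (5.2, 2.6) in frame 1 and (7.6, 2.3) in frame 2.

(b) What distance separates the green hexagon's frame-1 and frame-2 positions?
3.3

The green hexagon moved from (9.5, 6.1) to (7.0, 3.9), a distance of √(2.5² + 2.2²) ≈ 3.3.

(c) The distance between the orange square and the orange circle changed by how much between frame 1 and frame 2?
-0.3

Distance in frame 1: 8.7. Distance in frame 2: 8.4.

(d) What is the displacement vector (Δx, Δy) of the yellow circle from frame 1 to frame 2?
(-3.7, 0.3)

The yellow circle was at (9.4, 7.7) in frame 1 and (5.7, 8.0) in frame 2.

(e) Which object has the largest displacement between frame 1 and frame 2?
the yellow circle

(moved 3.7; next 3.3)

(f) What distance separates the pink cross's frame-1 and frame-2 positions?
2.8

The pink cross moved from (1.2, 1.1) to (3.6, 2.6), a distance of √(2.4² + 1.5²) ≈ 2.8.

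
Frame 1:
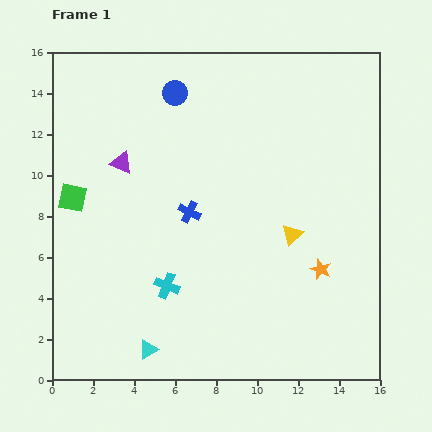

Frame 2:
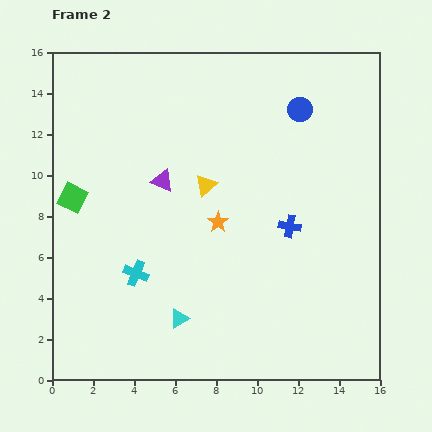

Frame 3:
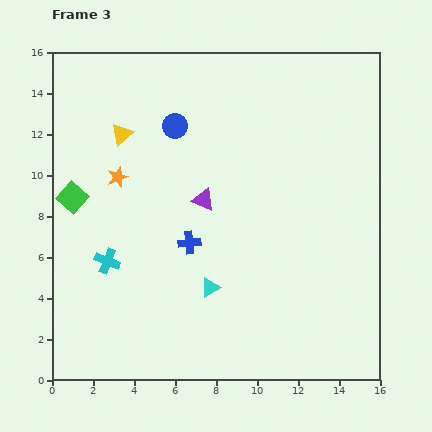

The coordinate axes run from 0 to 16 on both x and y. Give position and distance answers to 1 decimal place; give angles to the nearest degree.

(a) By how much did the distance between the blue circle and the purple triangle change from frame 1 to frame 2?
+3.3

Distance in frame 1: 4.3. Distance in frame 2: 7.6.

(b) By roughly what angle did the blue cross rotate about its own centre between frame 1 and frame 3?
32° counter-clockwise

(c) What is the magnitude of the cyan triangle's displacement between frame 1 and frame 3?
4.2

The cyan triangle moved from (4.7, 1.5) to (7.7, 4.5), a distance of √(3.0² + 3.0²) ≈ 4.2.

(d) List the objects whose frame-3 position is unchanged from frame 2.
the green square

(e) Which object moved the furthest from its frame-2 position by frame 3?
the blue circle

(moved 6.2; next 5.4)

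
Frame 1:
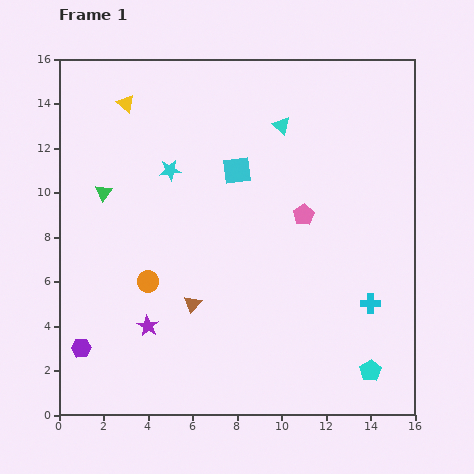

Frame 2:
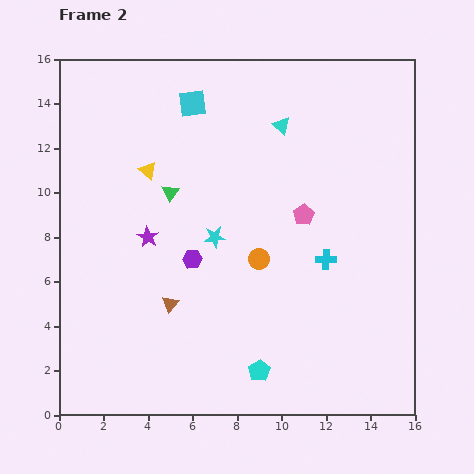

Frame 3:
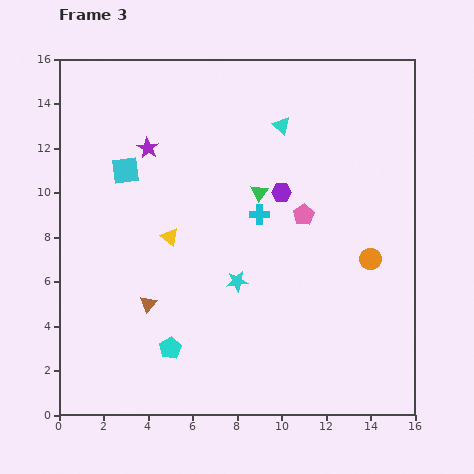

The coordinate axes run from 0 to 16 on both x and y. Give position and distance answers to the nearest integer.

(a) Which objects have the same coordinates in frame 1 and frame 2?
the cyan triangle, the pink pentagon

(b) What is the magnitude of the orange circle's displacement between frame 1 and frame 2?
5

The orange circle moved from (4, 6) to (9, 7), a distance of √(5² + 1²) ≈ 5.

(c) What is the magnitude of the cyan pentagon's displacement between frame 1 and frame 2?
5

The cyan pentagon moved from (14, 2) to (9, 2), a distance of √(5² + 0²) ≈ 5.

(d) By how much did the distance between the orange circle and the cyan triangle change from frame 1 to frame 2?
-3

Distance in frame 1: 9. Distance in frame 2: 6.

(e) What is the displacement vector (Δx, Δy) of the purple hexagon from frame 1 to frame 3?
(9, 7)

The purple hexagon was at (1, 3) in frame 1 and (10, 10) in frame 3.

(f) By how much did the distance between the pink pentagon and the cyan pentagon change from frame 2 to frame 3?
+1

Distance in frame 2: 7. Distance in frame 3: 8.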